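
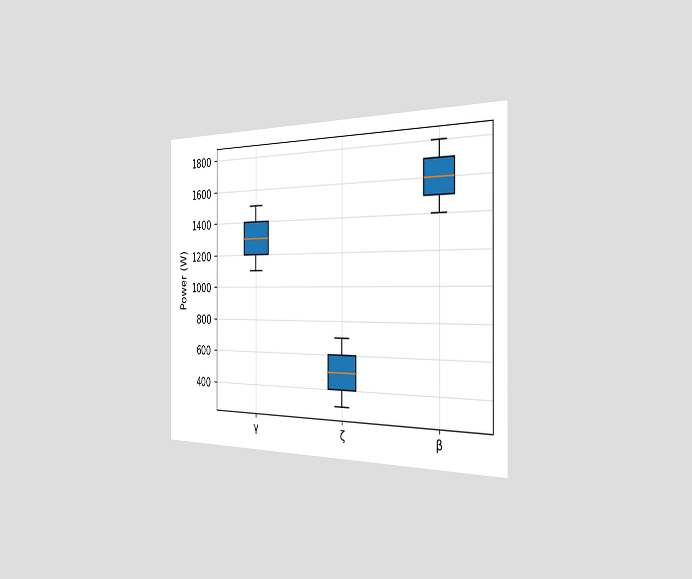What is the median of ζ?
The chart is viewed slightly from the right. The median line in the ζ box sits at 500W.

500W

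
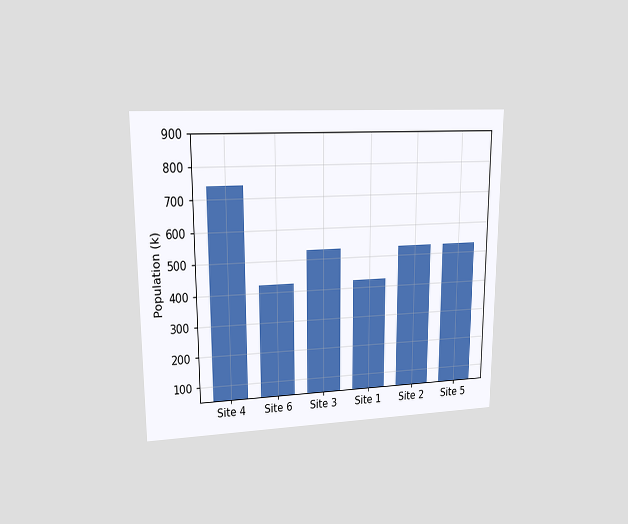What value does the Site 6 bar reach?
The chart is viewed at a slight angle. Reading along the chart's y-axis, the Site 6 bar reaches 424k.

424k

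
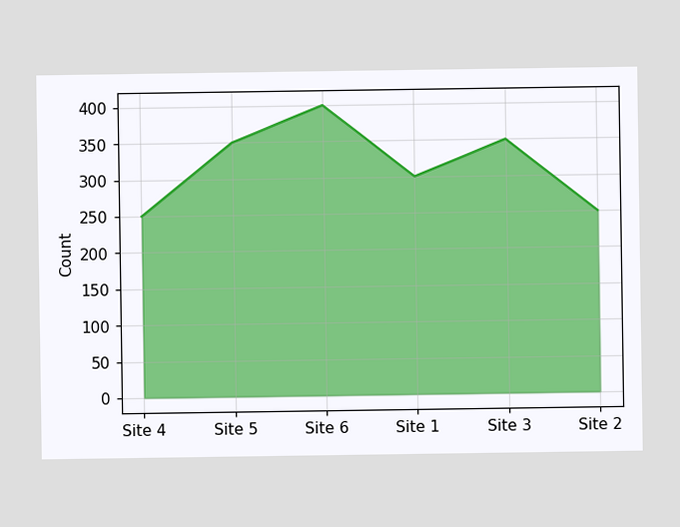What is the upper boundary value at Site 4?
At Site 4 the upper boundary is at 250.

250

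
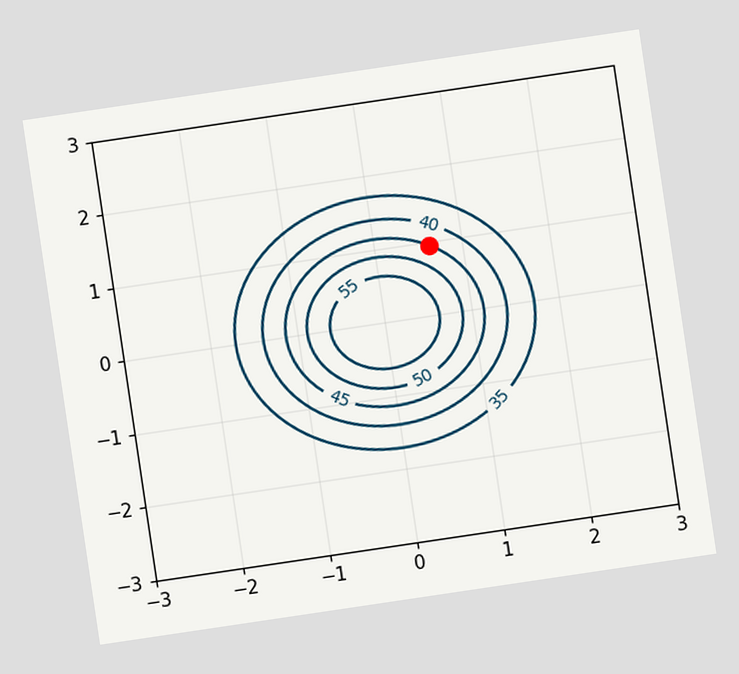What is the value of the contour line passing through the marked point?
45

The chart is tilted about 8° counter-clockwise. The marked point sits on the contour labelled 45.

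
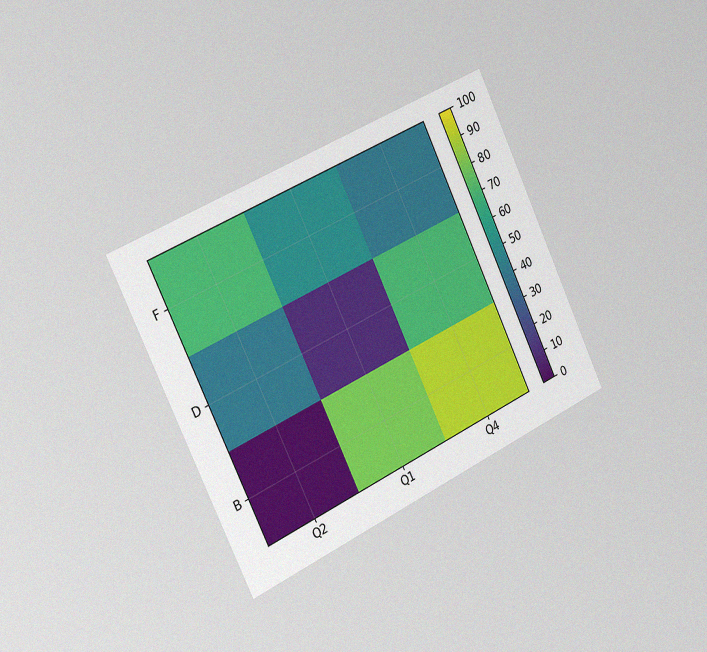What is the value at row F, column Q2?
70

The chart is tilted about 25° counter-clockwise and viewed slightly from the left, with some photo noise. Matching cell (F, Q2) against the colorbar gives 70.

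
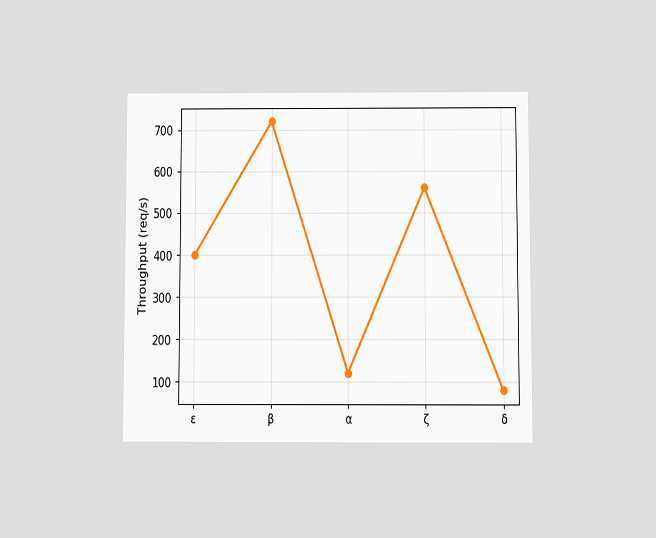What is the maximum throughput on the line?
The chart is viewed at a slight angle. The highest point is at β, and reading across to the y-axis gives 720req/s.

720req/s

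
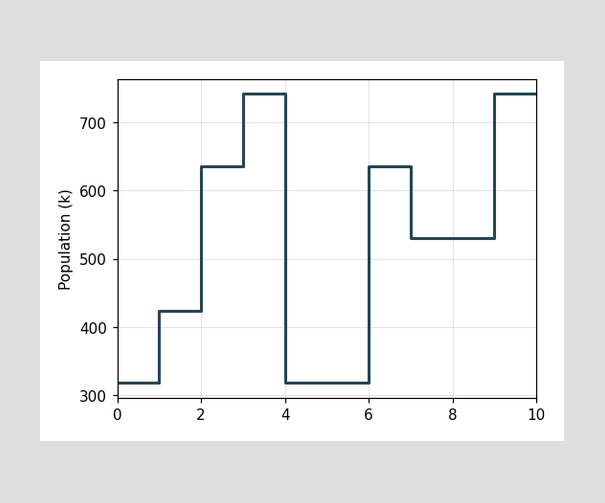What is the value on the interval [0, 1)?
On [0, 1) the step sits at 318k.

318k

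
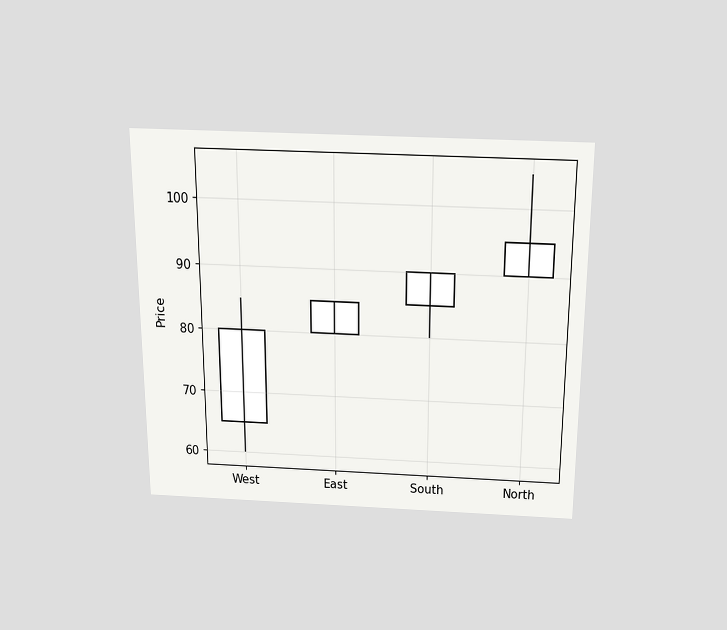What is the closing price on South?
90

The chart is viewed slightly from above. The South candle closes at 90.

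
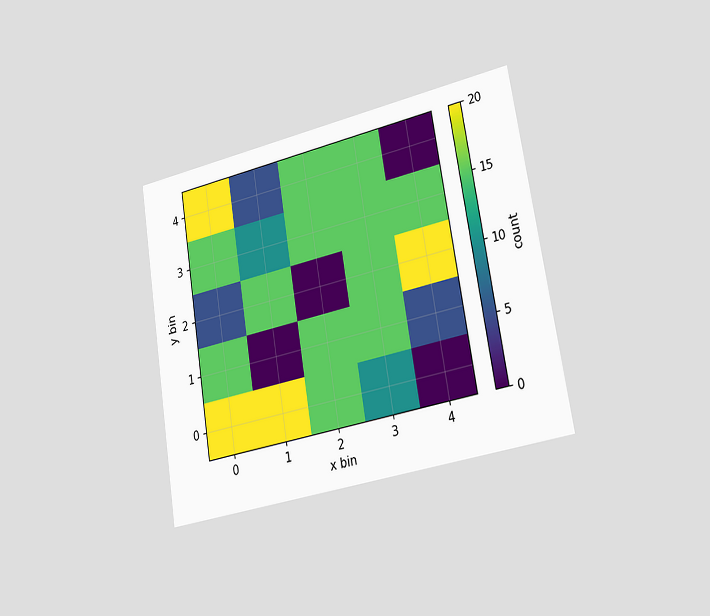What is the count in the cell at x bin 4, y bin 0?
0

The chart is tilted about 9° counter-clockwise and viewed slightly from the right. Matching the cell (4, 0) against the colorbar gives 0.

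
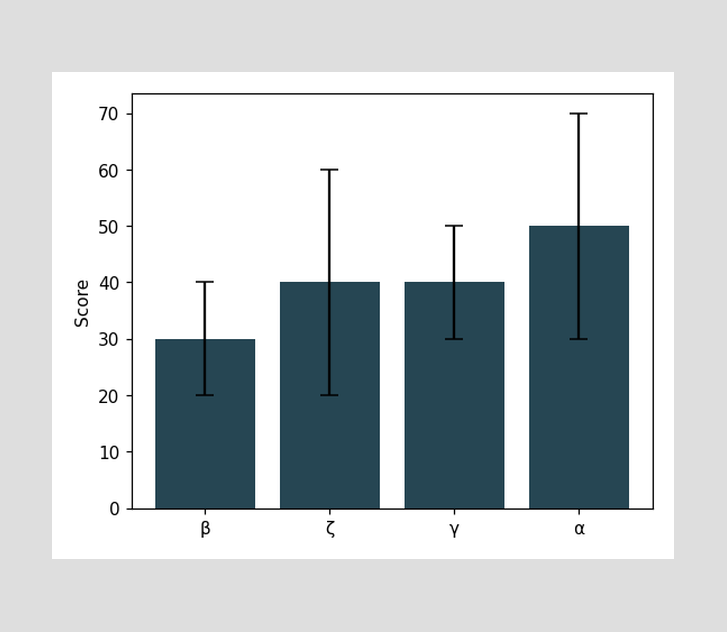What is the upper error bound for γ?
50

The γ bar's upper whisker reaches 50.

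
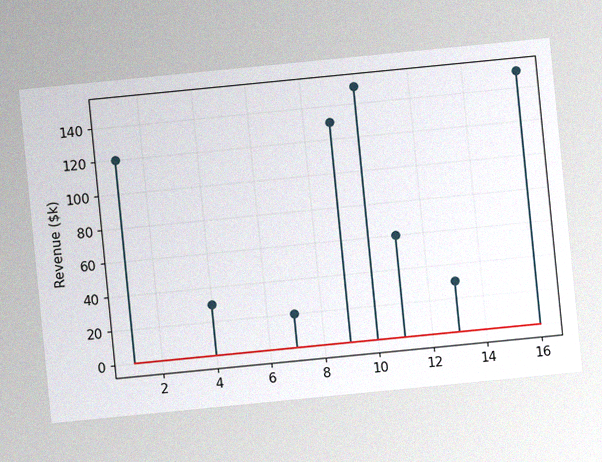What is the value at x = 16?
The chart is tilted about 6° counter-clockwise, with some photo noise. The stem at x=16 reaches $150k.

$150k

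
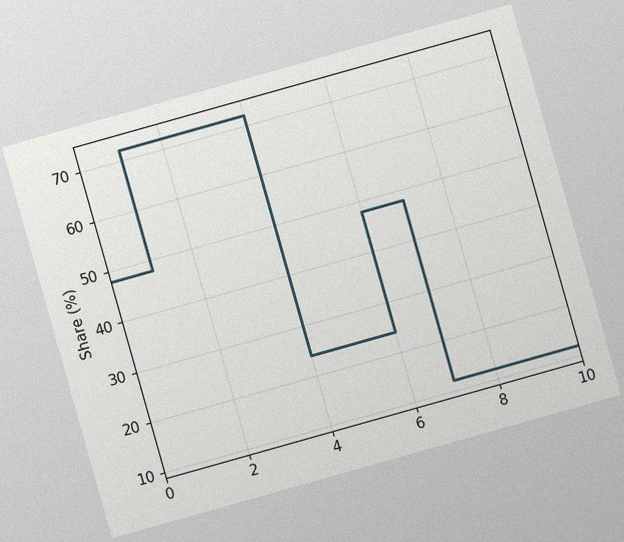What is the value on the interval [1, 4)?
The chart is tilted about 16° counter-clockwise, with some photo noise. On [1, 4) the step sits at 72%.

72%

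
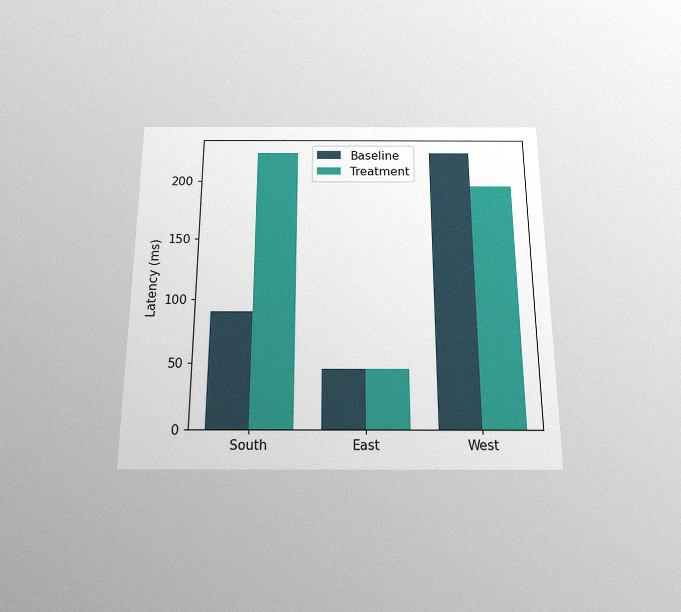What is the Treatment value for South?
The chart is viewed slightly from below, with some photo noise. The Treatment bar at South reaches 225ms on the y-axis.

225ms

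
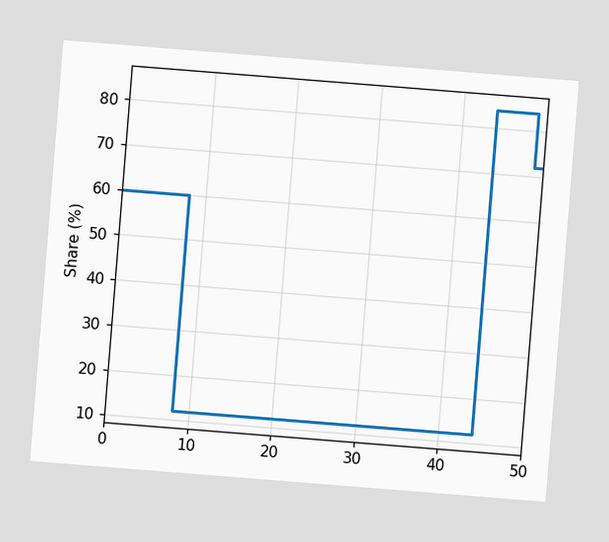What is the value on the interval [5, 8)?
60%

The chart is tilted about 5° clockwise. On [5, 8) the step sits at 60%.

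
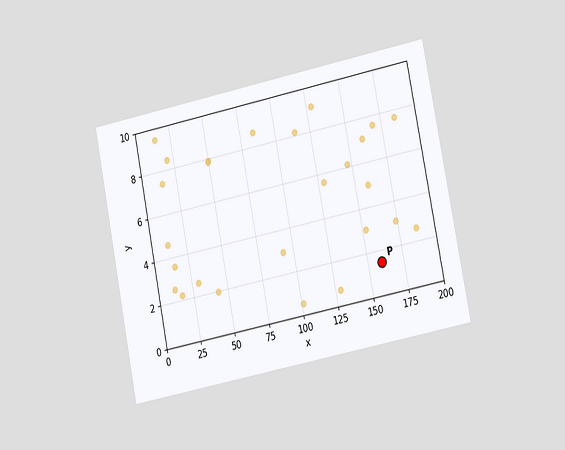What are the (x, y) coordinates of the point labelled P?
The chart is tilted about 11° counter-clockwise and viewed slightly from the right. Following the gridlines from P to each axis, P sits at (160, 1.5).

(160, 1.5)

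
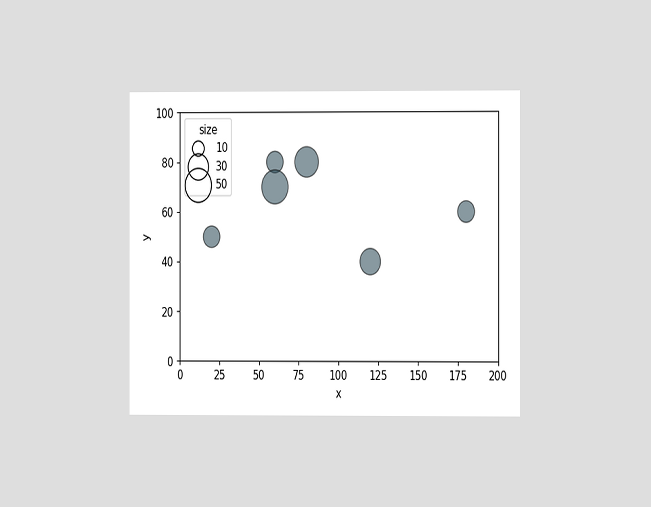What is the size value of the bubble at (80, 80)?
The chart is viewed slightly from the right. Matching the bubble at (80, 80) against the size legend gives 40.

40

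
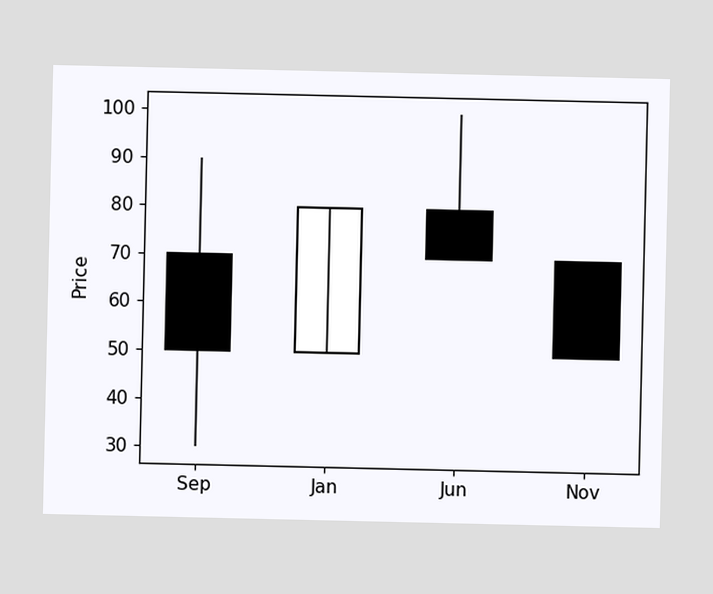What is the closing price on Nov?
The Nov candle closes at 50.

50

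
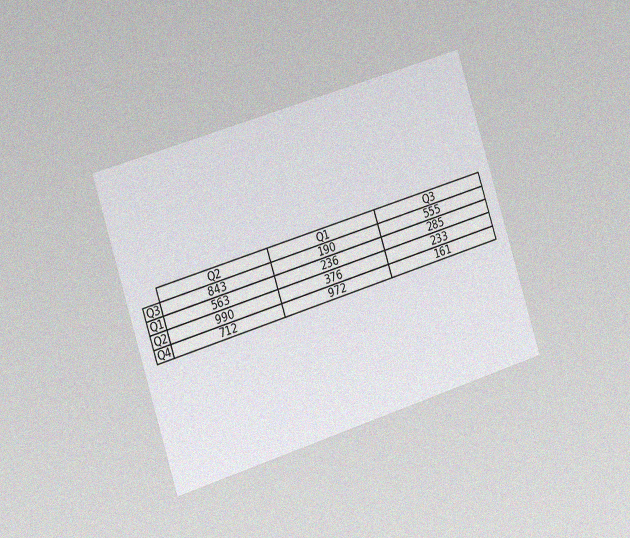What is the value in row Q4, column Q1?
The chart is tilted about 18° counter-clockwise and viewed slightly from the left, with some photo noise. The (Q4, Q1) cell reads 972.

972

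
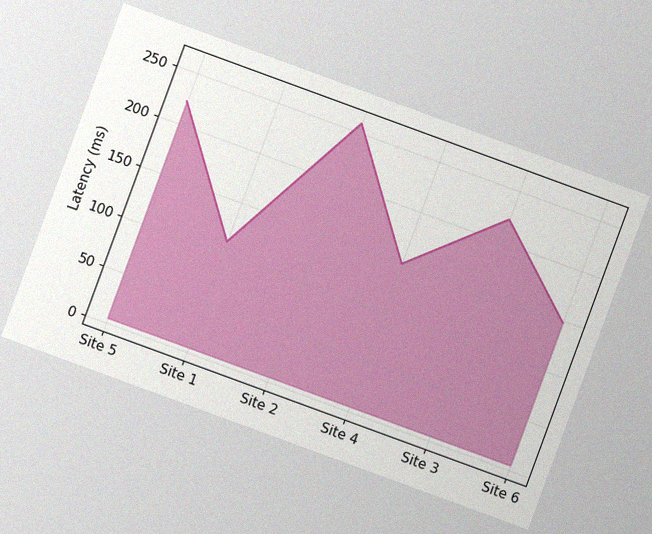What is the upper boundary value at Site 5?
The chart is tilted about 20° clockwise, with some photo noise. At Site 5 the upper boundary is at 222ms.

222ms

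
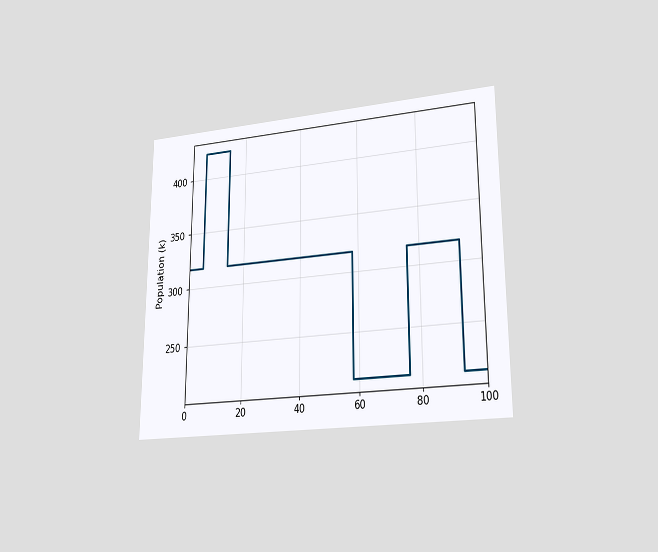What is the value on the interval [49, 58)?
318k

The chart is viewed at a slight angle. On [49, 58) the step sits at 318k.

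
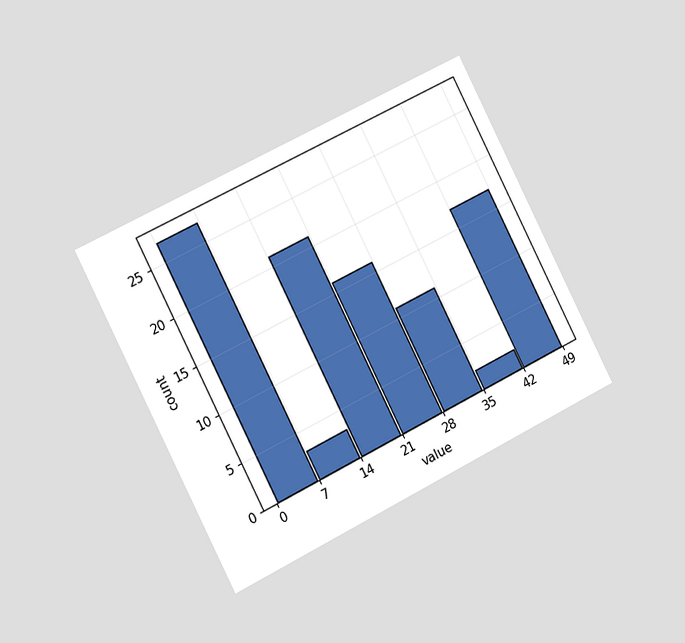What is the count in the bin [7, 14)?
The chart is tilted about 27° counter-clockwise and viewed slightly from the left. The [7, 14) bin has height 3.

3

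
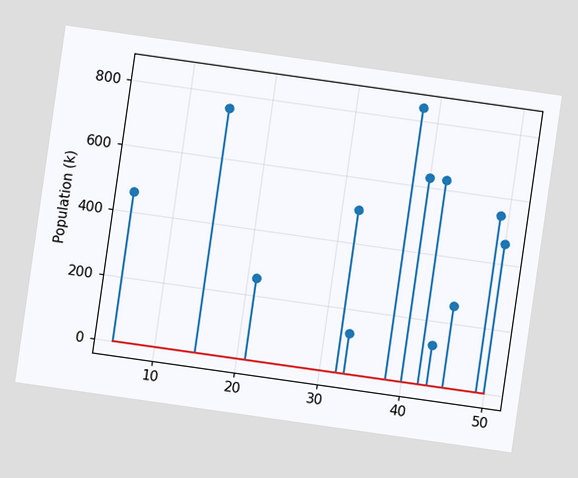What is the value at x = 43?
126k

The chart is tilted about 8° clockwise. The stem at x=43 reaches 126k.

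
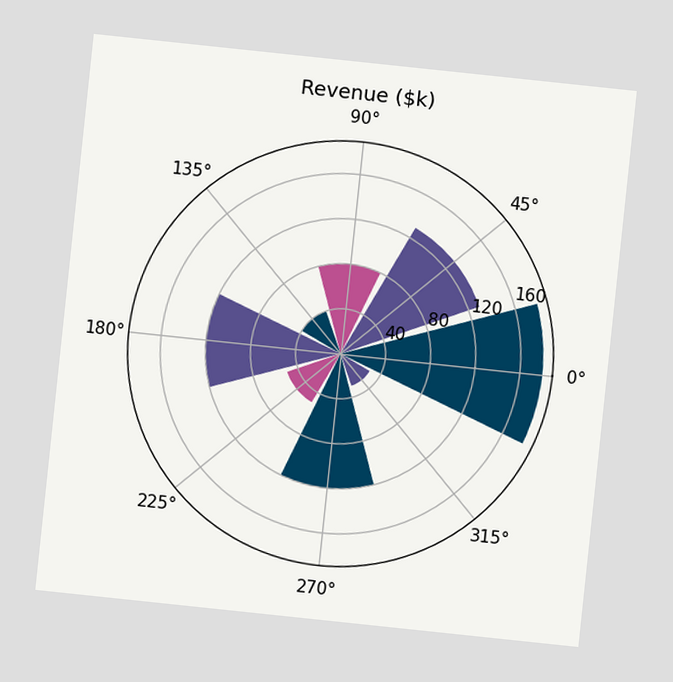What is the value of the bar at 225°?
$50k

The chart is tilted about 6° clockwise. The bar at 225° reaches $50k on the radial axis.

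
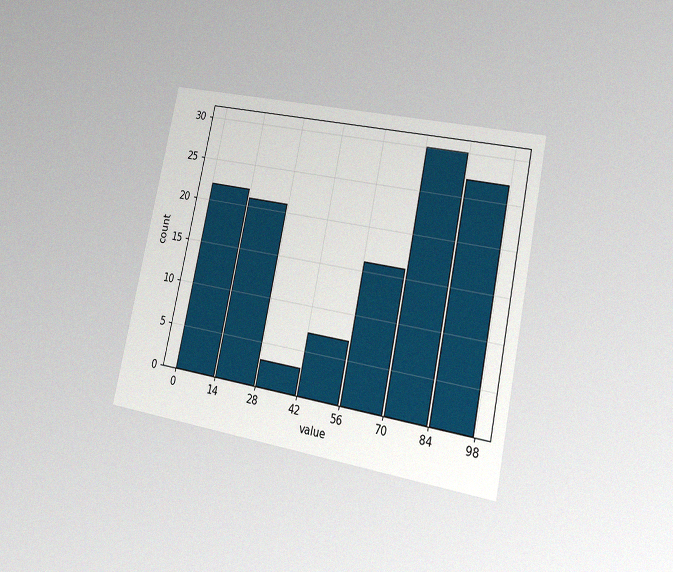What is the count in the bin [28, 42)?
The chart is tilted about 12° clockwise and viewed at a slight angle, with some photo noise. The [28, 42) bin has height 3.

3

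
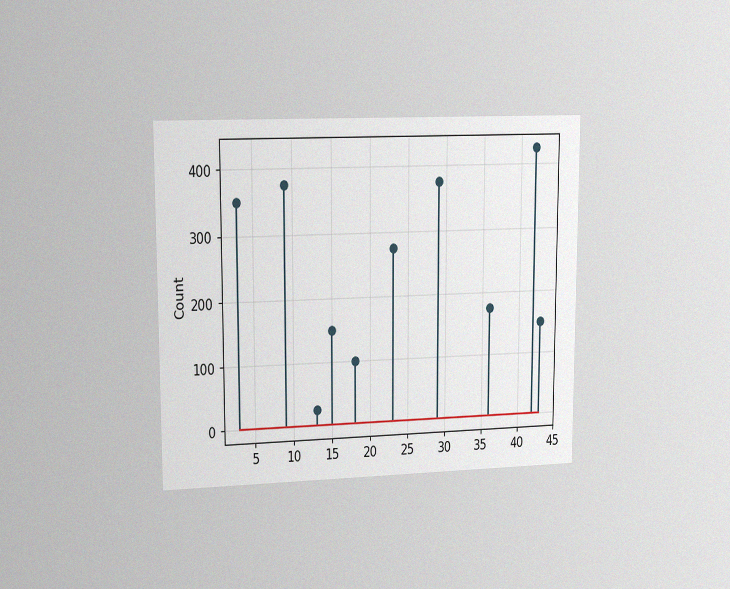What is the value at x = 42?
425

The chart is viewed slightly from the left, with some photo noise. The stem at x=42 reaches 425.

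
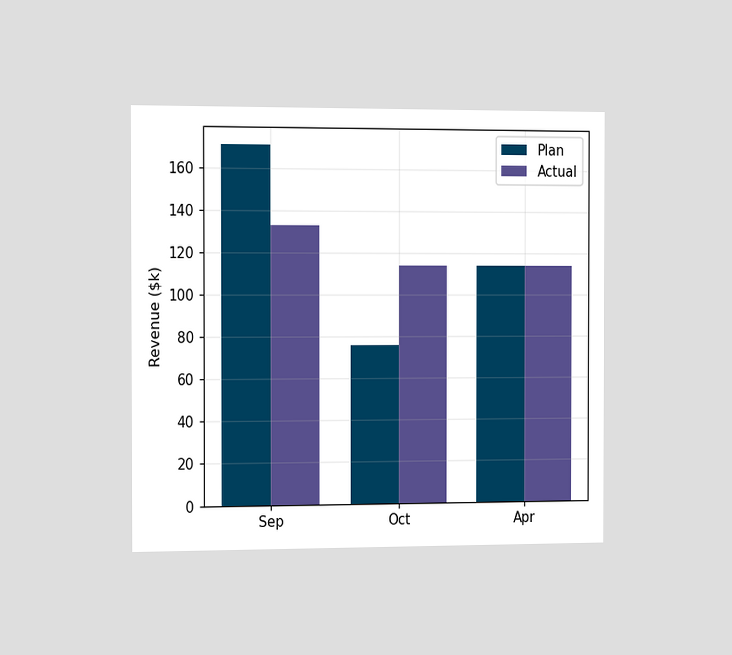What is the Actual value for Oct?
The chart is viewed slightly from the left. The Actual bar at Oct reaches $114k on the y-axis.

$114k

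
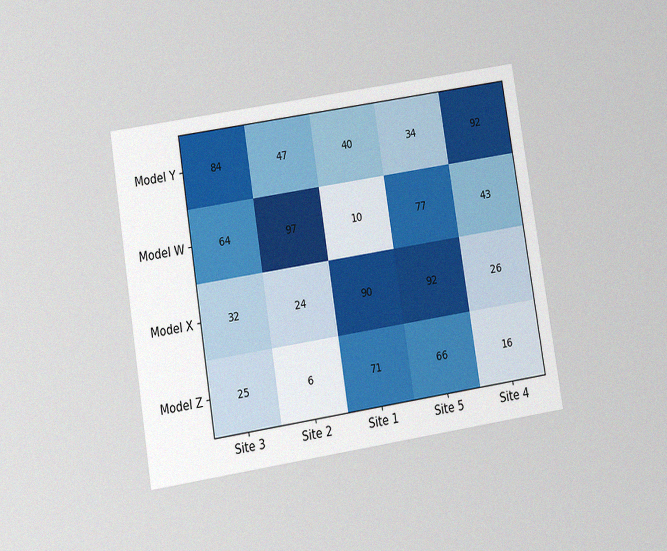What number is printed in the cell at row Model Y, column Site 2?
47

The chart is tilted about 9° counter-clockwise and viewed slightly from below, with some photo noise. The (Model Y, Site 2) cell reads 47.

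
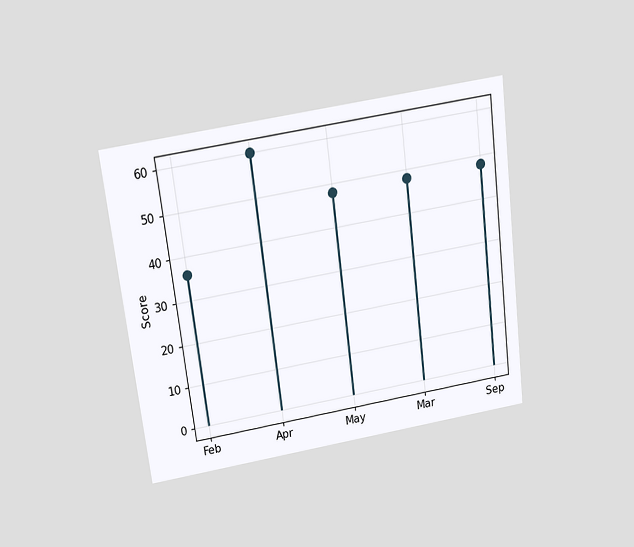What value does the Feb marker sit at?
The chart is tilted about 7° counter-clockwise and viewed slightly from above. The Feb marker sits at 36.

36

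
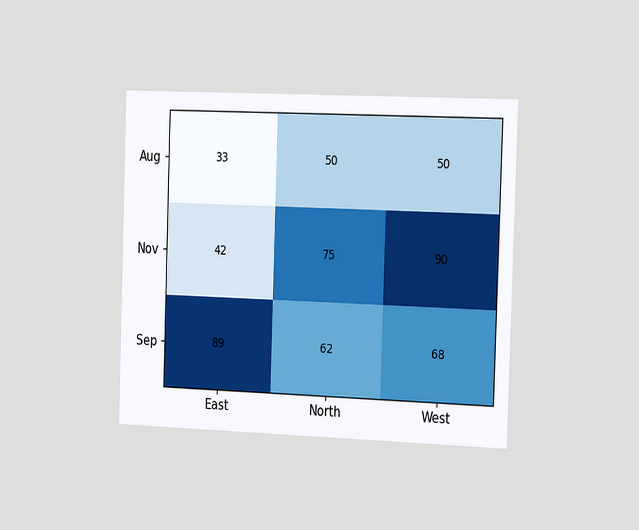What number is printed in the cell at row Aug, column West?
50

The chart is viewed slightly from the right. The (Aug, West) cell reads 50.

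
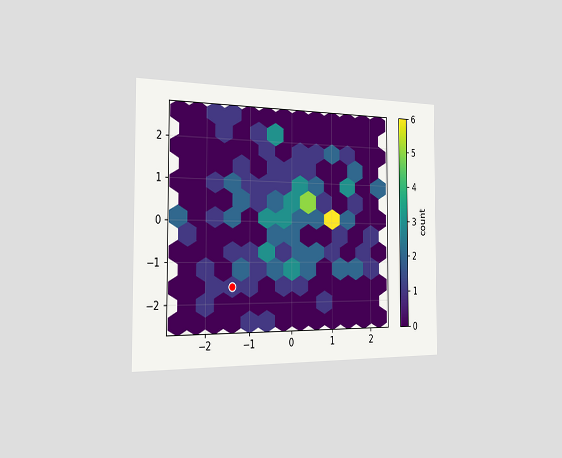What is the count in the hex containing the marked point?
The chart is viewed slightly from the left. The marked hex reads 1 on the colorbar.

1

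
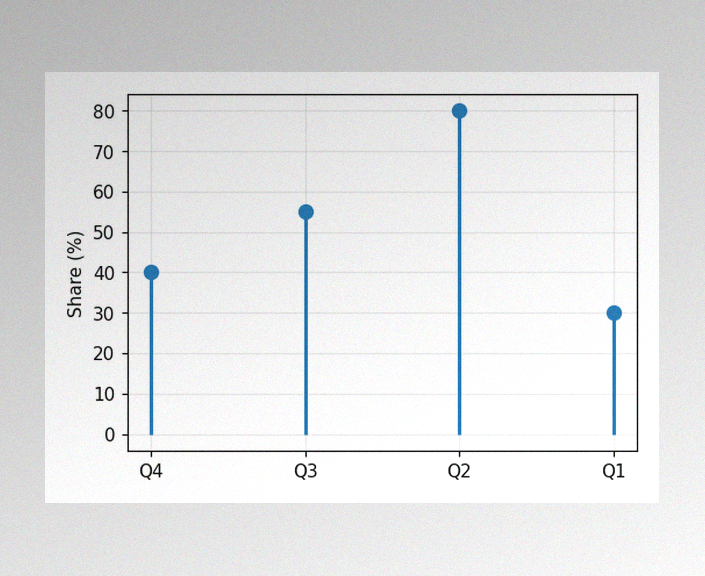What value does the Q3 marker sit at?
The image has some photo noise and uneven lighting. The Q3 marker sits at 55%.

55%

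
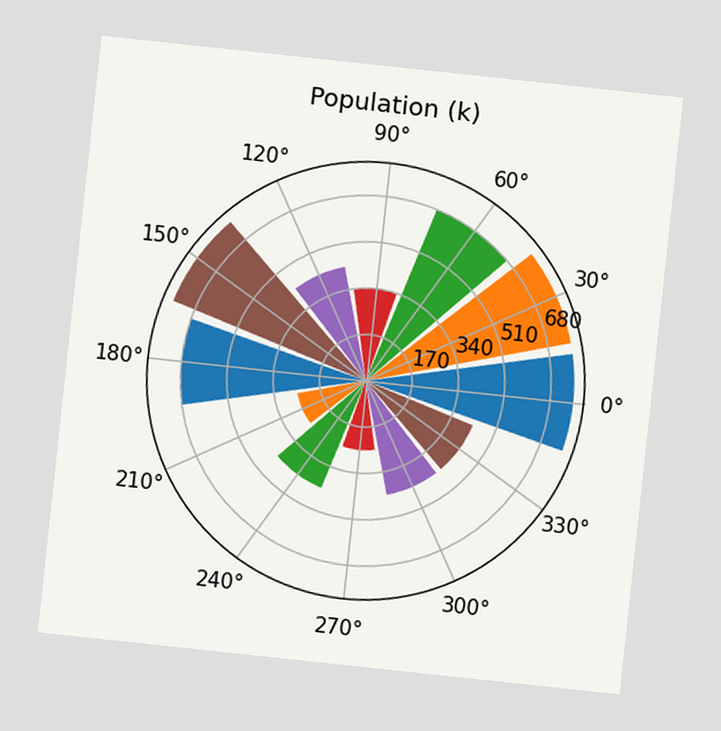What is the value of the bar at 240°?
425k

The chart is tilted about 6° clockwise. The bar at 240° reaches 425k on the radial axis.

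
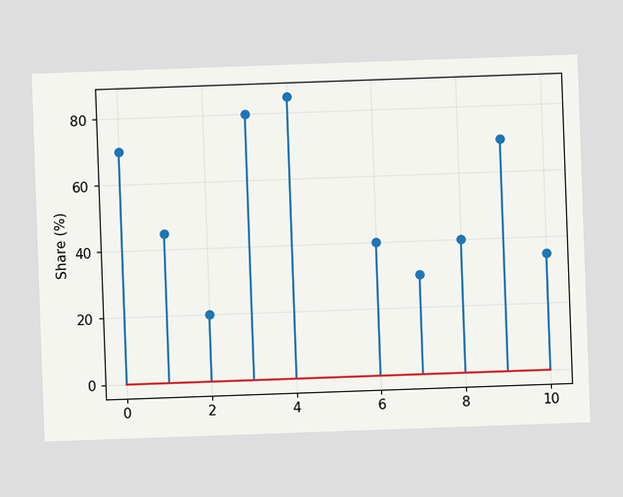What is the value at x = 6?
The chart is tilted about 2° counter-clockwise. The stem at x=6 reaches 40%.

40%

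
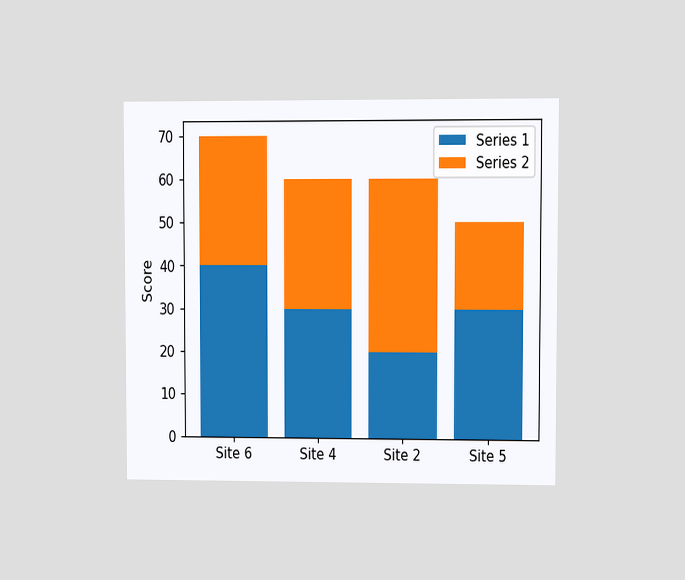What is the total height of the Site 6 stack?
The chart is viewed at a slight angle. The Site 6 stack's top reaches 70 on the y-axis.

70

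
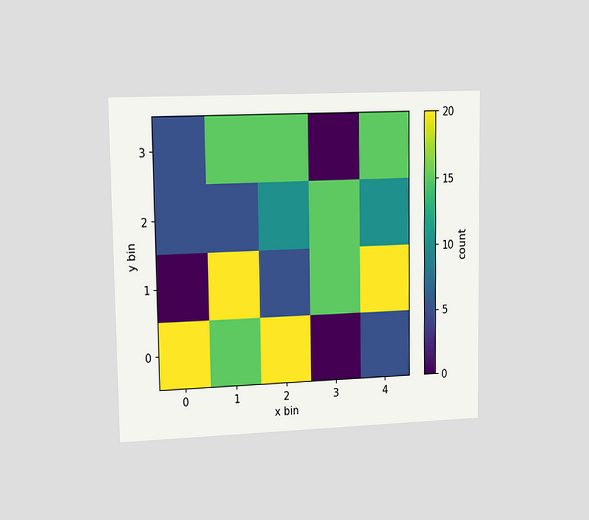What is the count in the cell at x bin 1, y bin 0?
15

The chart is viewed slightly from the left. Matching the cell (1, 0) against the colorbar gives 15.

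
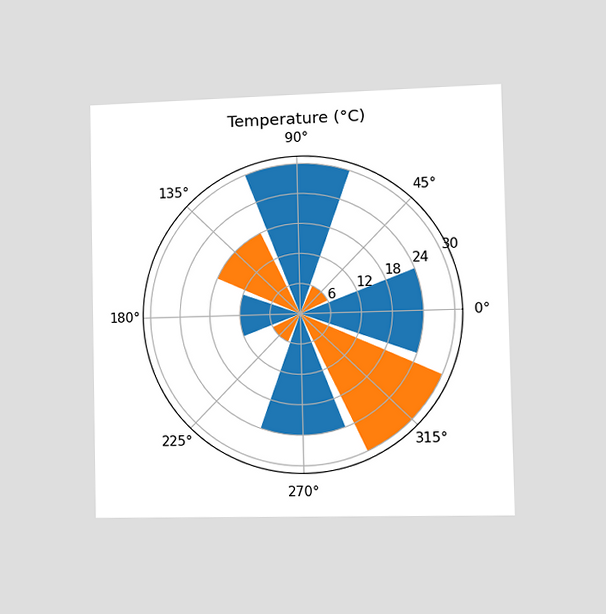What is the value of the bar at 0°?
24°C

The chart is viewed slightly from the right. The bar at 0° reaches 24°C on the radial axis.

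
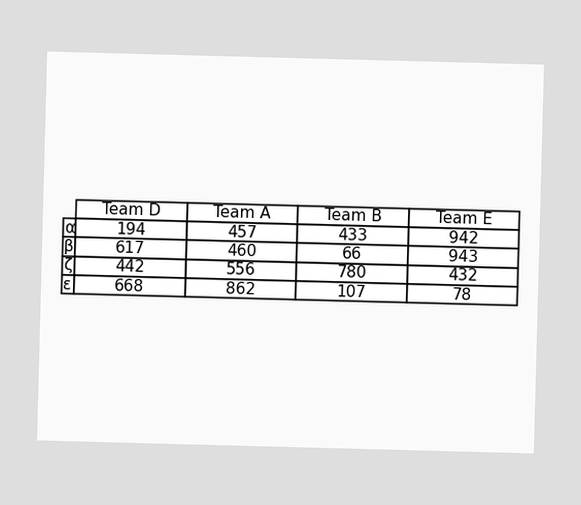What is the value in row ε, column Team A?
The (ε, Team A) cell reads 862.

862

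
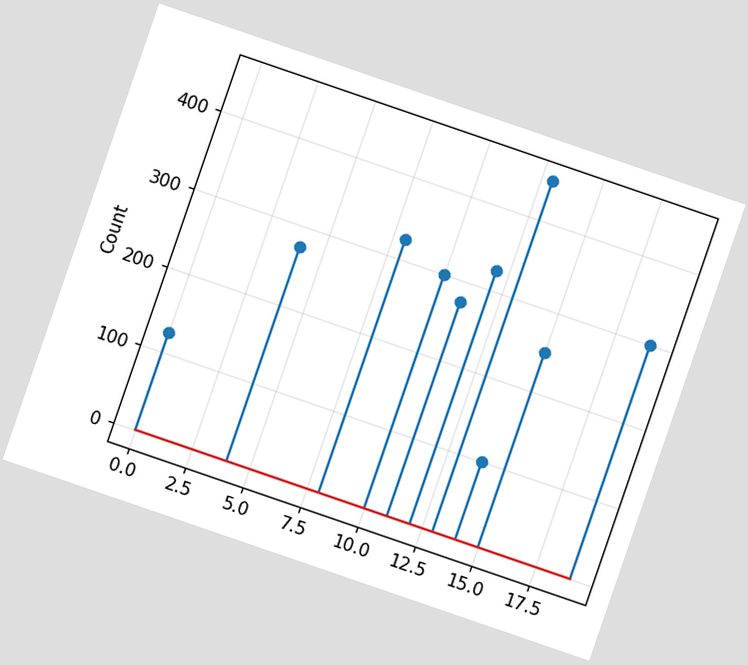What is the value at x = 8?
325

The chart is tilted about 19° clockwise. The stem at x=8 reaches 325.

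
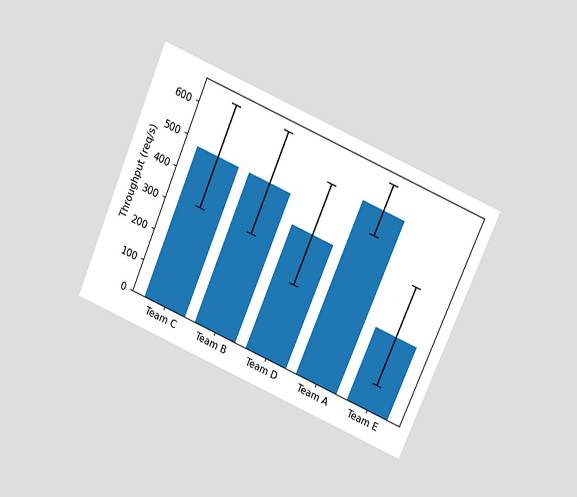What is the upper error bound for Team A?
640req/s

The chart is tilted about 23° clockwise and viewed slightly from above. The Team A bar's upper whisker reaches 640req/s.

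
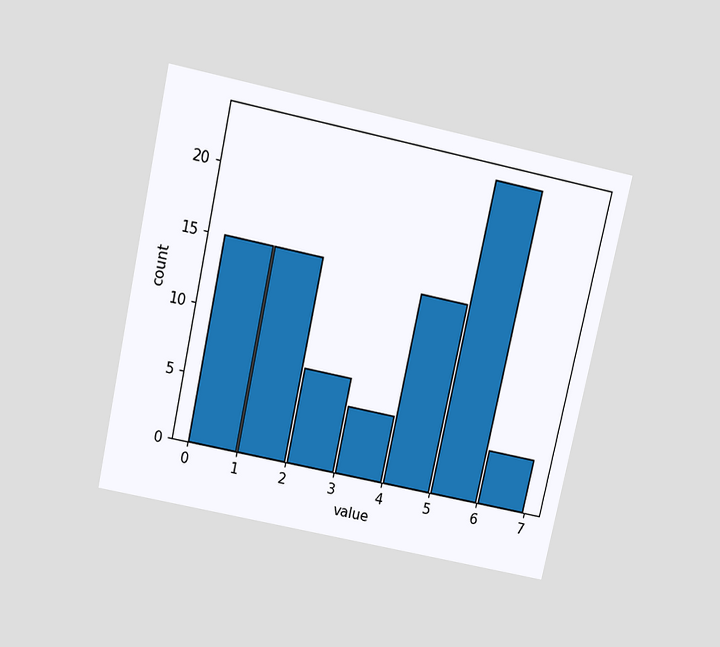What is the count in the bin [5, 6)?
The chart is tilted about 12° clockwise and viewed slightly from above. The [5, 6) bin has height 23.

23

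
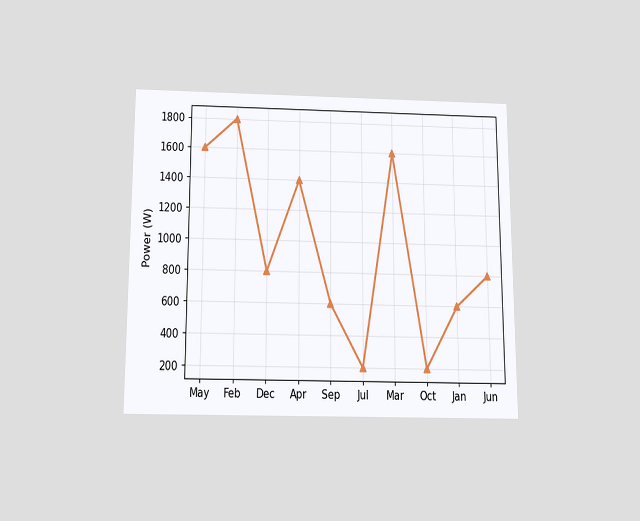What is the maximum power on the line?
The chart is viewed slightly from below. The highest point is at Feb, and reading across to the y-axis gives 1800W.

1800W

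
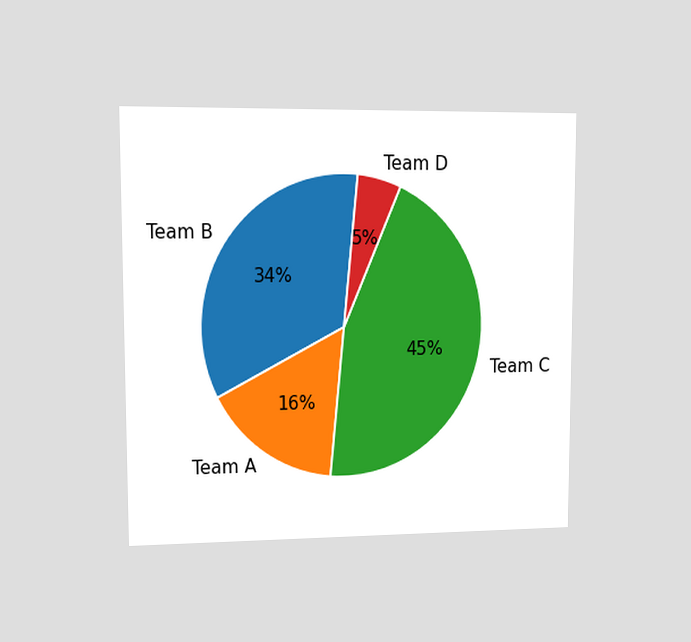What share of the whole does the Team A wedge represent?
16%

The chart is viewed at a slight angle. The Team A slice takes up 16% of the pie.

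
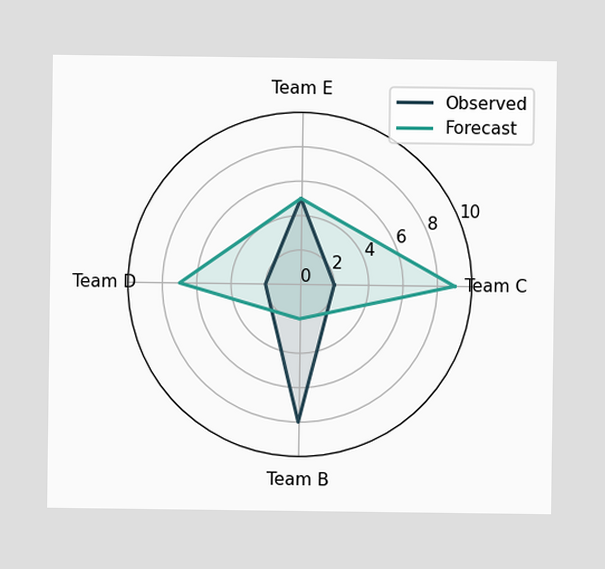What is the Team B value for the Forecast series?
On the Team B axis, Forecast reaches 2.

2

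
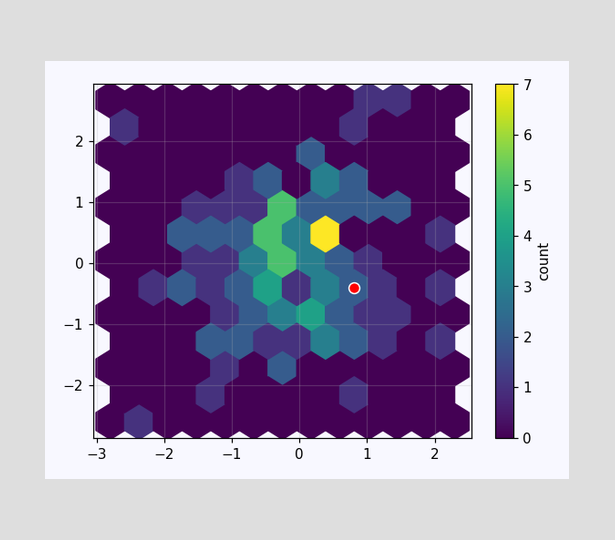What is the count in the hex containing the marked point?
The marked hex reads 2 on the colorbar.

2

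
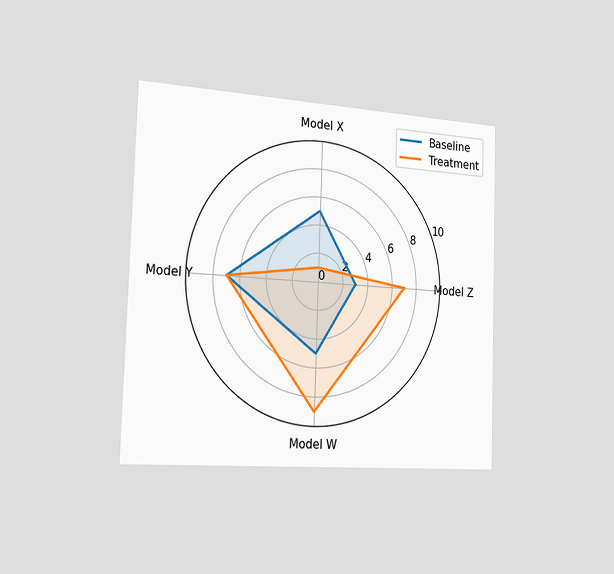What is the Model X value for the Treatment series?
1

The chart is viewed slightly from the left. On the Model X axis, Treatment reaches 1.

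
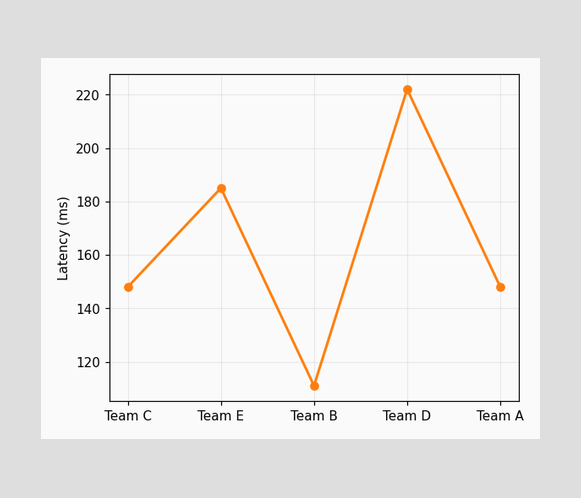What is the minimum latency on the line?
111ms

The lowest point is at Team B, and reading across to the y-axis gives 111ms.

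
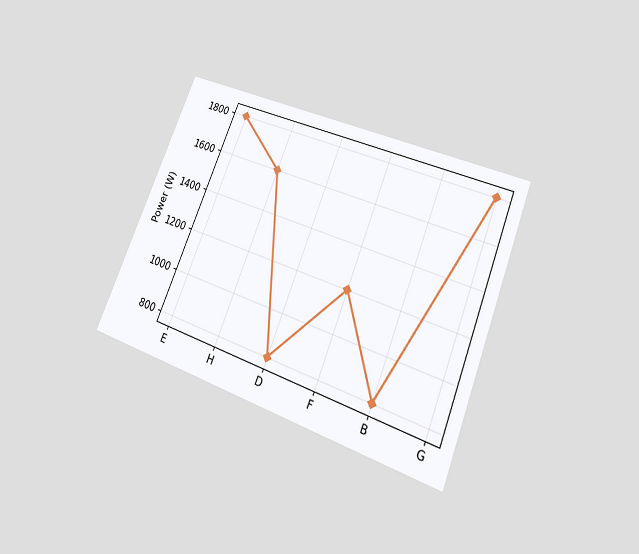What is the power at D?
800W

The chart is tilted about 22° clockwise and viewed at a slight angle. At D, the line is at 800W.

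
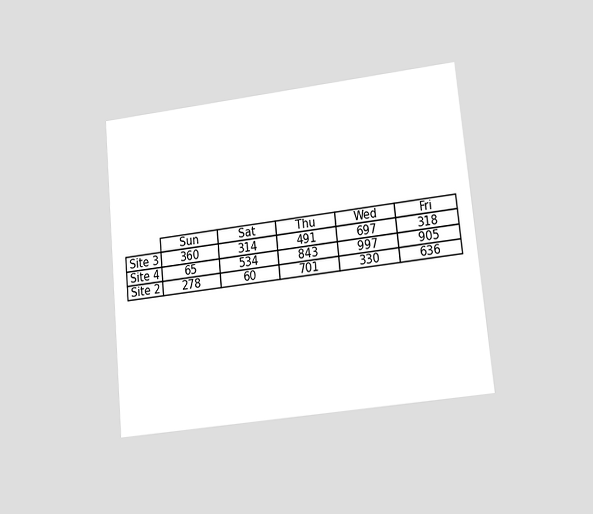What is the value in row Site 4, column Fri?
The chart is tilted about 6° counter-clockwise and viewed at a slight angle. The (Site 4, Fri) cell reads 905.

905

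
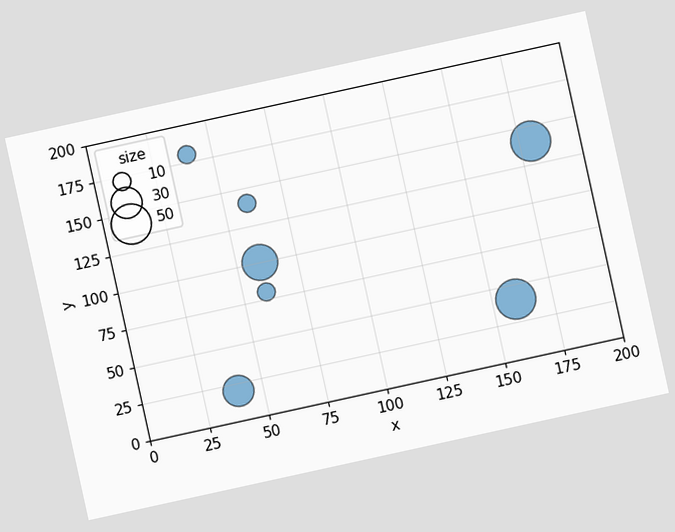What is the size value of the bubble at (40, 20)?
The chart is tilted about 12° counter-clockwise. Matching the bubble at (40, 20) against the size legend gives 30.

30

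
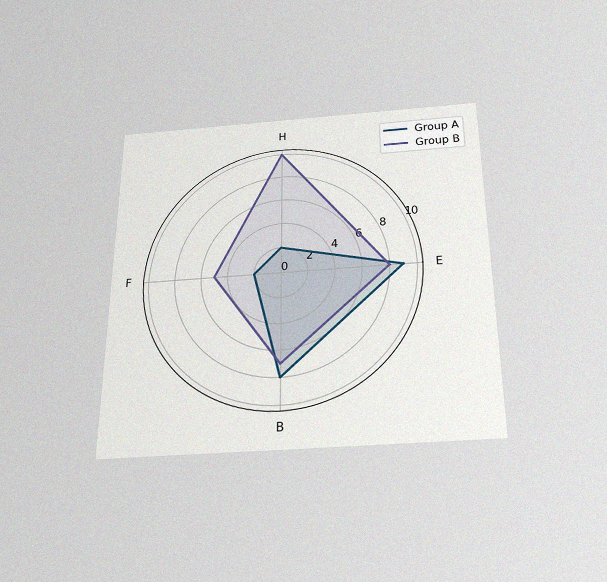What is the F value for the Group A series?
The chart is viewed slightly from below, with some photo noise. On the F axis, Group A reaches 2.

2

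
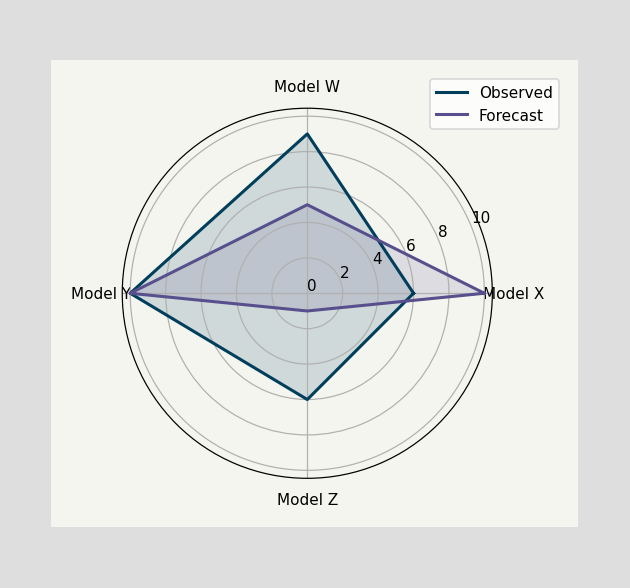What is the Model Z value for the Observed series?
6

On the Model Z axis, Observed reaches 6.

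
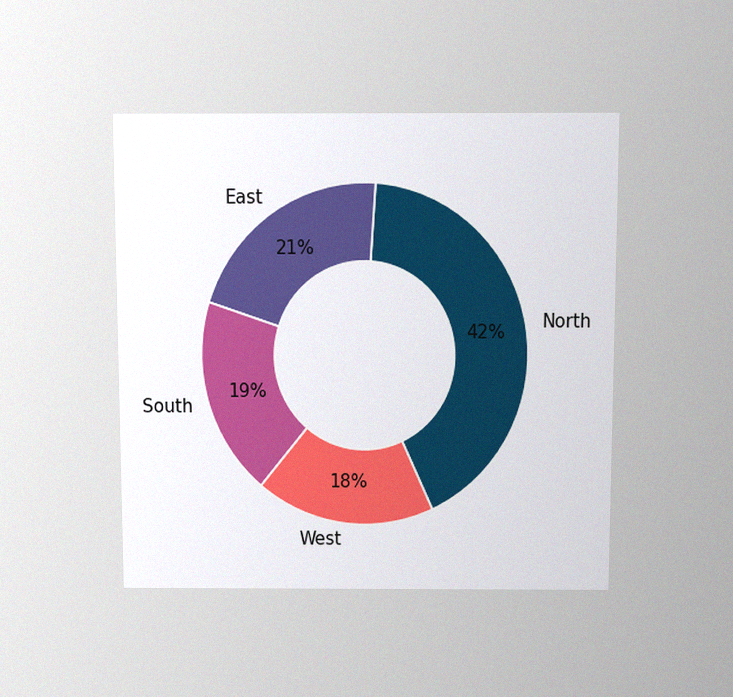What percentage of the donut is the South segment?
19%

The chart is viewed slightly from above, with some photo noise. The South segment takes up 19% of the ring.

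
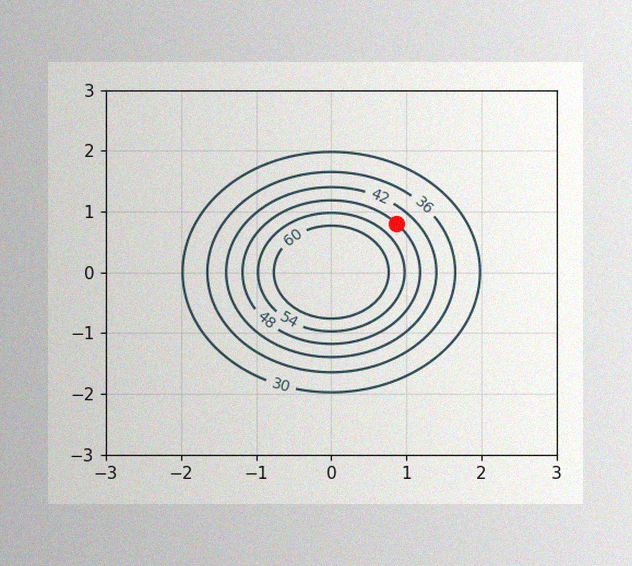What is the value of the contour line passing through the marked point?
48

The image has some photo noise and uneven lighting. The marked point sits on the contour labelled 48.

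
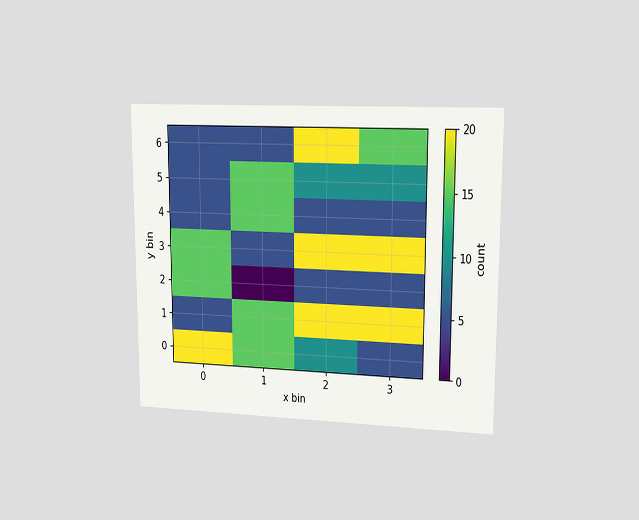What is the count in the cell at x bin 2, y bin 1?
The chart is viewed at a slight angle. Matching the cell (2, 1) against the colorbar gives 20.

20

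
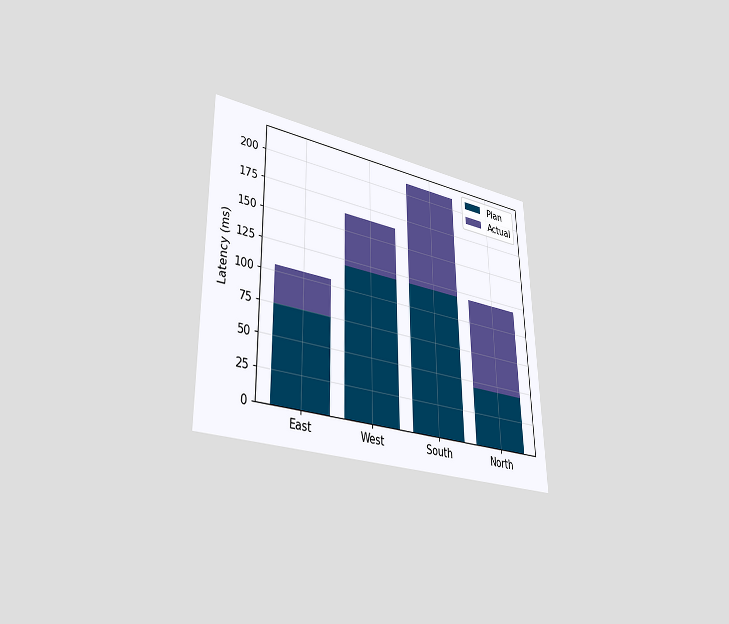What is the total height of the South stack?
210ms

The chart is viewed at a slight angle. The South stack's top reaches 210ms on the y-axis.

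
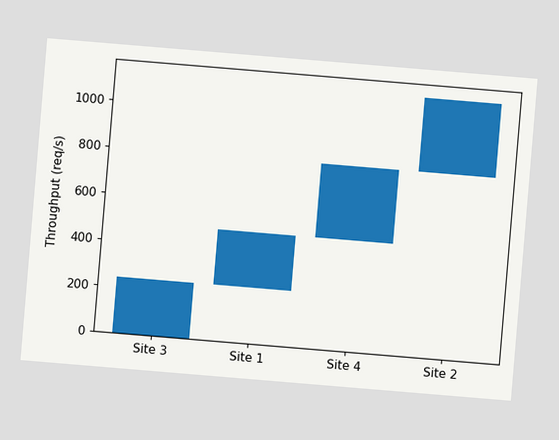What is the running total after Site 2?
The chart is tilted about 5° clockwise. After Site 2 the running total reaches 1120req/s.

1120req/s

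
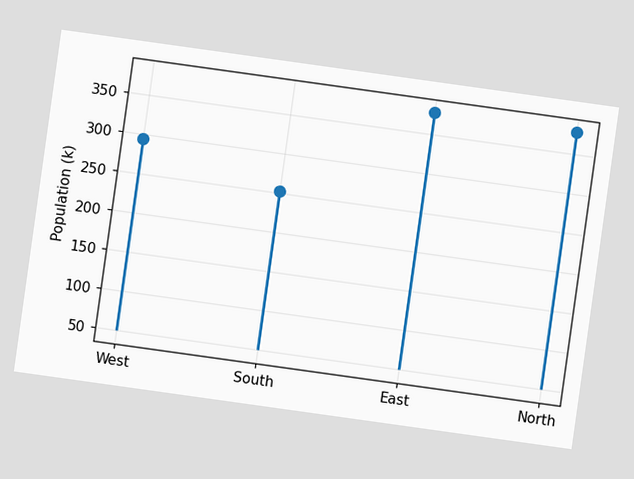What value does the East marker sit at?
The chart is tilted about 8° clockwise. The East marker sits at 378k.

378k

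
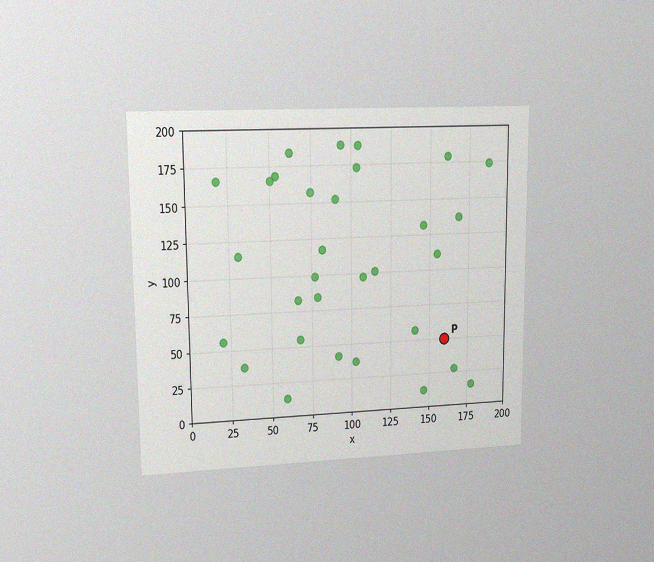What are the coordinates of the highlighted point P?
(160, 50)

The chart is viewed at a slight angle, with some photo noise. Following the gridlines from P to each axis, P sits at (160, 50).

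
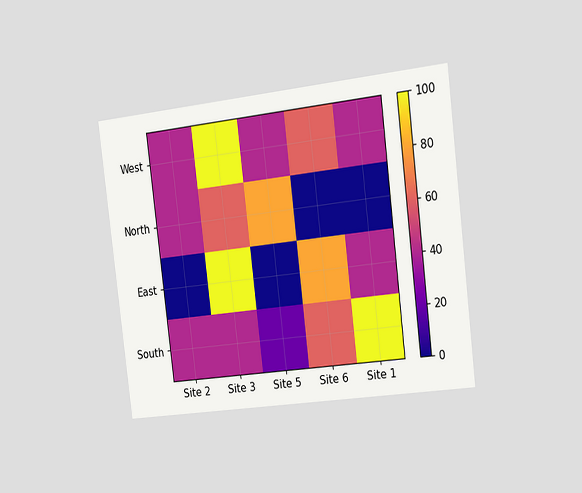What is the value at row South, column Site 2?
40

The chart is tilted about 7° counter-clockwise and viewed slightly from the right. Matching cell (South, Site 2) against the colorbar gives 40.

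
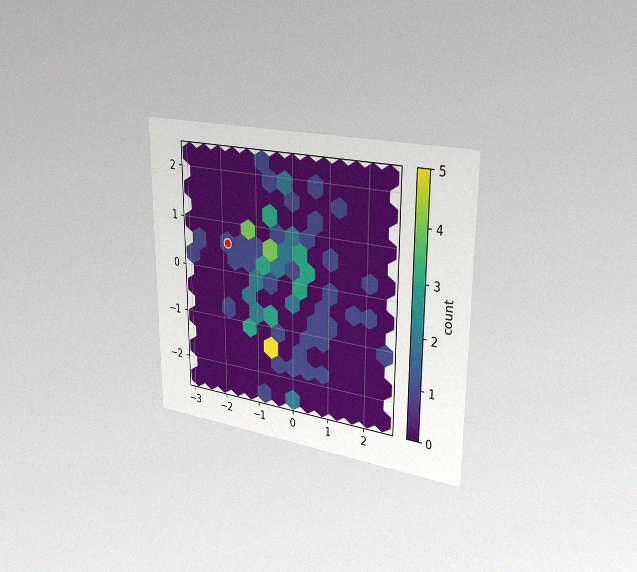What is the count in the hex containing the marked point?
The chart is viewed slightly from the right, with some photo noise. The marked hex reads 1 on the colorbar.

1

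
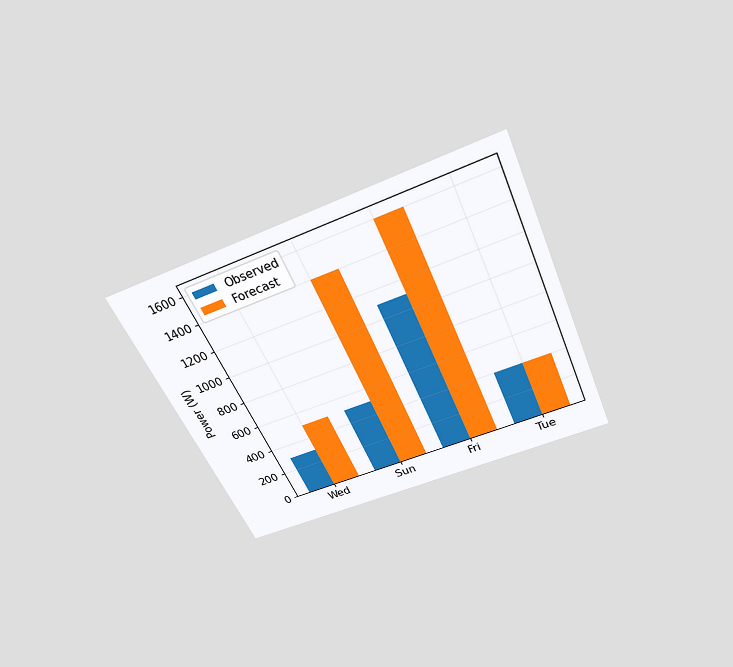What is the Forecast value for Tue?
The chart is tilted about 24° counter-clockwise and viewed slightly from above. The Forecast bar at Tue reaches 400W on the y-axis.

400W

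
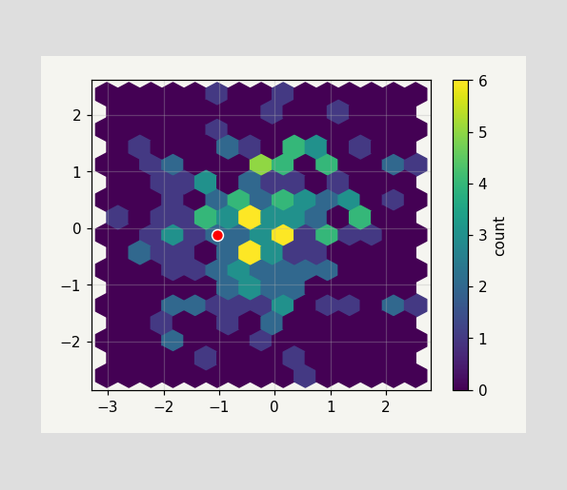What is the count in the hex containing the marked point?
2

The marked hex reads 2 on the colorbar.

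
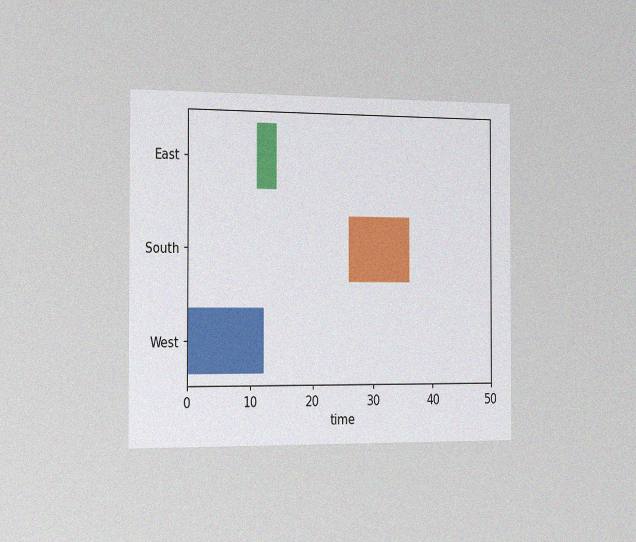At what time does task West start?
The chart is viewed slightly from the left, with some photo noise. The West bar begins at t=0.

0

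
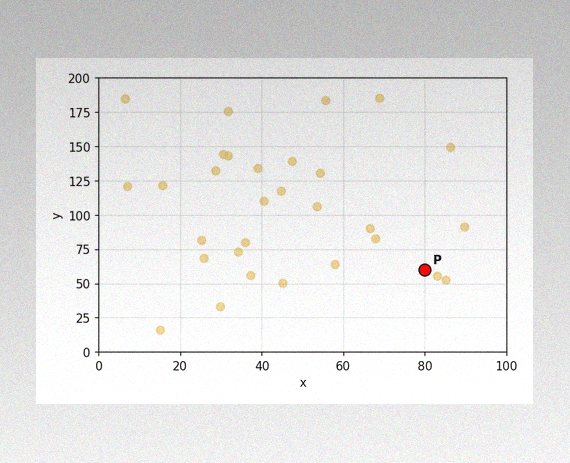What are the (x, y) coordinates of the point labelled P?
The image has some photo noise and uneven lighting. Following the gridlines from P to each axis, P sits at (80, 60).

(80, 60)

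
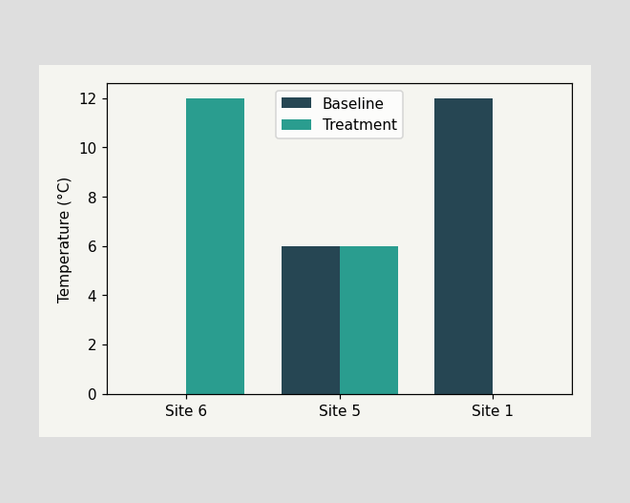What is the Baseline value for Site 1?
The Baseline bar at Site 1 reaches 12°C on the y-axis.

12°C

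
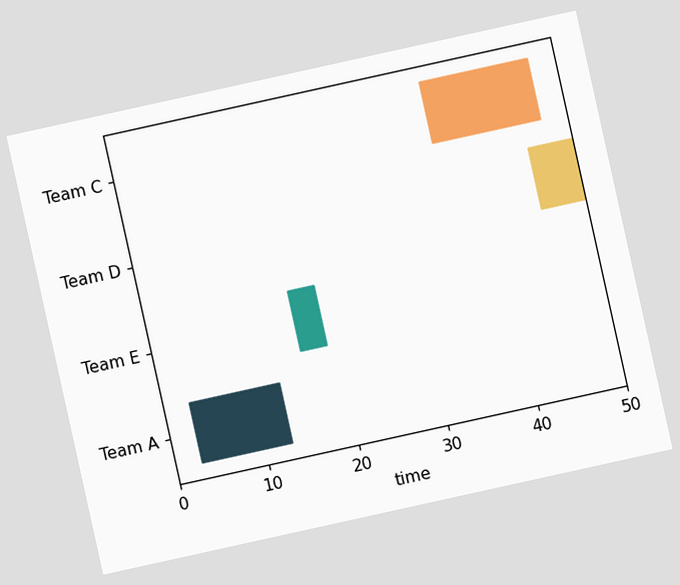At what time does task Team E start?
The chart is tilted about 12° counter-clockwise. The Team E bar begins at t=16.

16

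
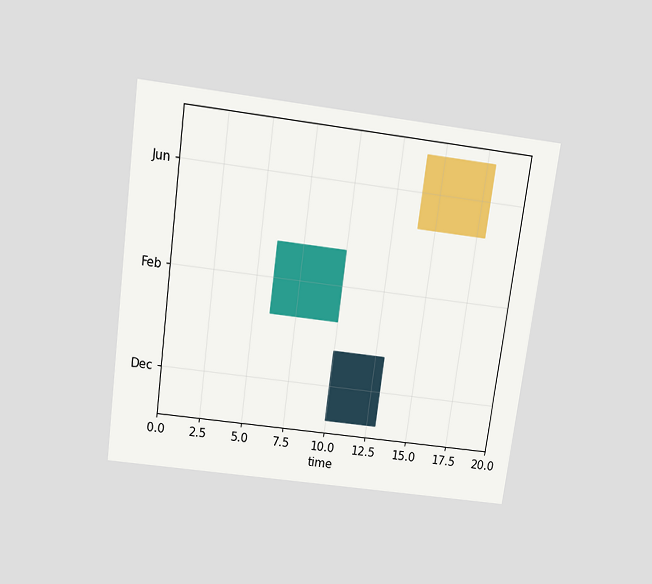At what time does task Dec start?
10

The chart is tilted about 8° clockwise and viewed slightly from above. The Dec bar begins at t=10.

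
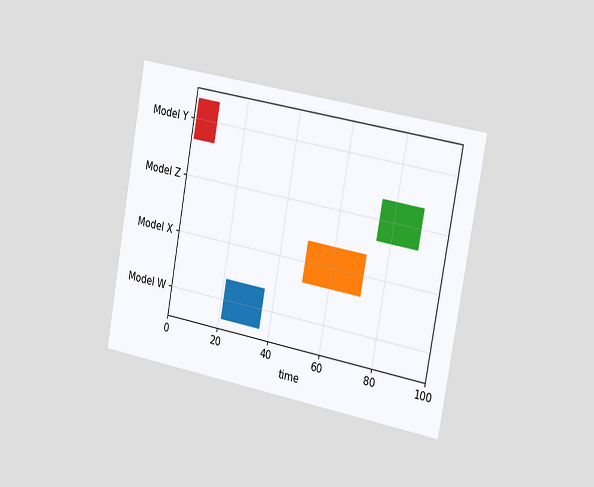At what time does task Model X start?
The chart is tilted about 10° clockwise and viewed slightly from the right. The Model X bar begins at t=50.

50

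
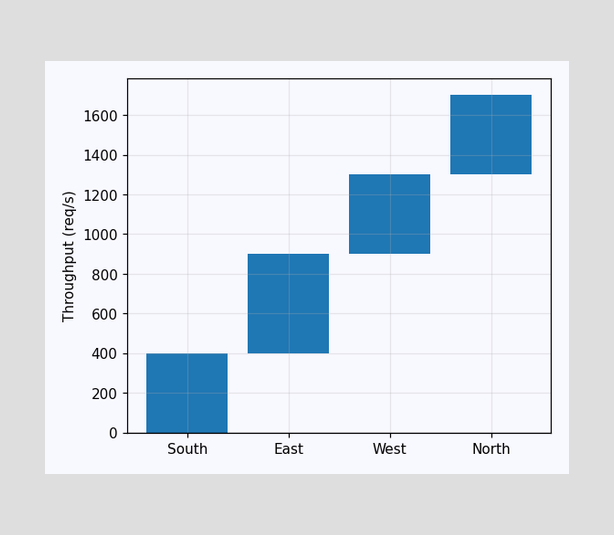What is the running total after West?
1300req/s

After West the running total reaches 1300req/s.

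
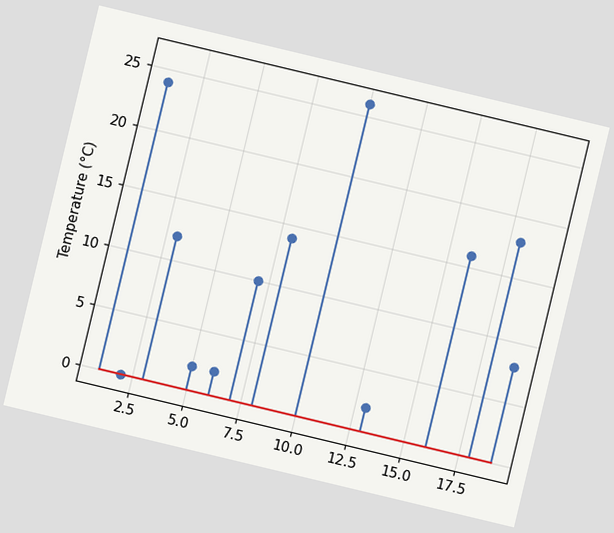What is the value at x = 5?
The chart is tilted about 13° clockwise. The stem at x=5 reaches 2°C.

2°C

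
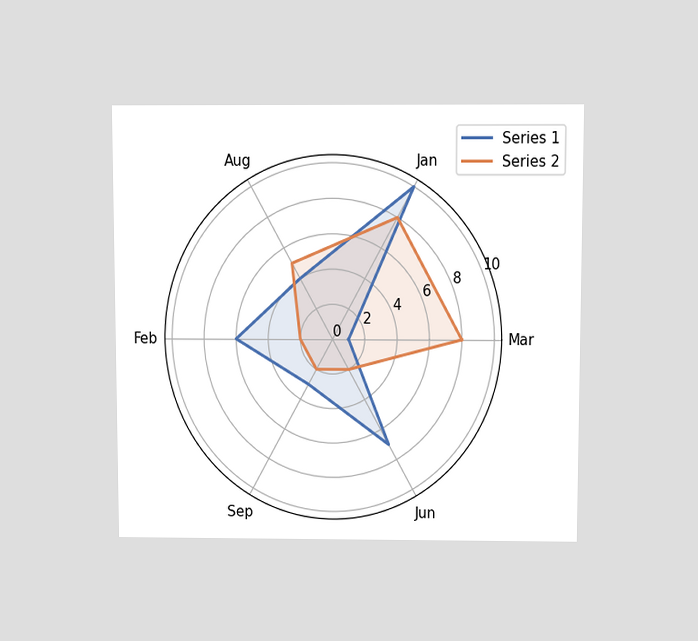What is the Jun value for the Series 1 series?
The chart is viewed slightly from above. On the Jun axis, Series 1 reaches 7.

7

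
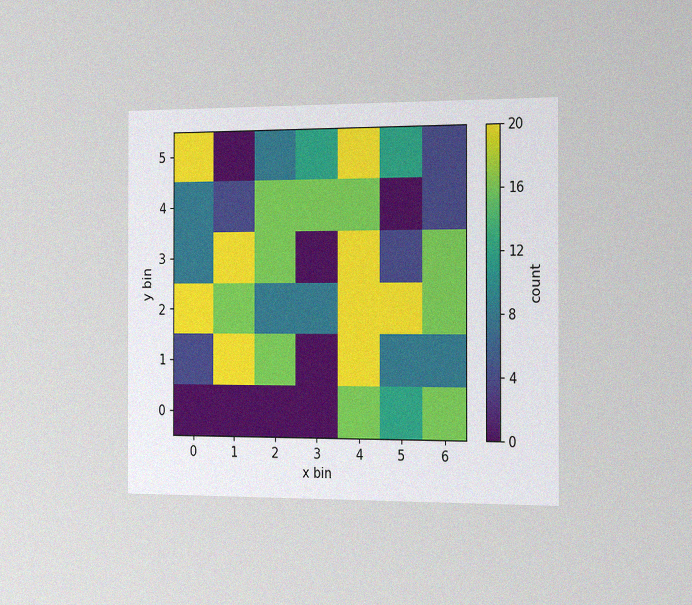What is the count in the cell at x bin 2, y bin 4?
The chart is viewed slightly from the right, with some photo noise. Matching the cell (2, 4) against the colorbar gives 16.

16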